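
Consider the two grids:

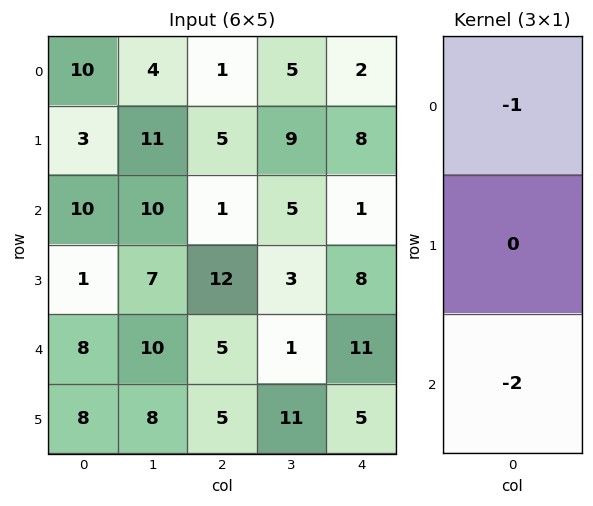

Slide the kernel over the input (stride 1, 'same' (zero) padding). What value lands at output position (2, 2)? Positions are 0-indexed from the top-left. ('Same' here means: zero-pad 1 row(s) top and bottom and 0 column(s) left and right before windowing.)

The receptive field on the zero-padded input at this output position is [5 / 1 / 12]. Elementwise product with the kernel and sum: 5·-1 + 12·-2.

-29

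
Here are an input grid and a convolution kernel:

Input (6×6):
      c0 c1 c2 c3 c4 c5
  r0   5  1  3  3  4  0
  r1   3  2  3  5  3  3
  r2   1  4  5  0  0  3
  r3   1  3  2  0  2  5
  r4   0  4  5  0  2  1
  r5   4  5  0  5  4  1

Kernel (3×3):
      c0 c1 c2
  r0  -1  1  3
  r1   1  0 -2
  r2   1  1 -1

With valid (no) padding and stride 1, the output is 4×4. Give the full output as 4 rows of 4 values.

2 12 14 -3
1 25 16 -2
14 13 -4 0
7 3 6 23

Output[0,0]: The receptive field on the input at this output position is [5 1 3 / 3 2 3 / 1 4 5]. Elementwise product with the kernel and sum: 5·-1 + 1·1 + 3·3 + 3·1 + 3·-2 + 1·1 + 4·1 + 5·-1.
Output[0,1]: The receptive field on the input at this output position is [1 3 3 / 2 3 5 / 4 5 0]. Elementwise product with the kernel and sum: 1·-1 + 3·1 + 3·3 + 2·1 + 5·-2 + 4·1 + 5·1 + 0·-1.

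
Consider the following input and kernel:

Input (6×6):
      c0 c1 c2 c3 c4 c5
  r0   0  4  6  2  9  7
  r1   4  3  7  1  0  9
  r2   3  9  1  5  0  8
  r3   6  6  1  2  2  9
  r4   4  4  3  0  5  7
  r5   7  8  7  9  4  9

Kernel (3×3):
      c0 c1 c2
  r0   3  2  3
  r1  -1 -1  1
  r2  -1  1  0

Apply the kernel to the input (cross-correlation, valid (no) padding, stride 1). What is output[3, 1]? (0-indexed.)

The receptive field on the input at this output position is [6 1 2 / 4 3 0 / 8 7 9]. Elementwise product with the kernel and sum: 6·3 + 1·2 + 2·3 + 4·-1 + 3·-1 + 0·1 + 8·-1 + 7·1.

18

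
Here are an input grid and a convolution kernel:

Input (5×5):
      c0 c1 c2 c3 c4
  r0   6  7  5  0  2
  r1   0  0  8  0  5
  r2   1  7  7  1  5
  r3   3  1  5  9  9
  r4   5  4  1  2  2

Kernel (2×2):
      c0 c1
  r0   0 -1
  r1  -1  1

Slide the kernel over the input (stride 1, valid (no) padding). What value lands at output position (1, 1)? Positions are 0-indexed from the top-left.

-8

The receptive field on the input at this output position is [0 8 / 7 7]. Elementwise product with the kernel and sum: 8·-1 + 7·-1 + 7·1.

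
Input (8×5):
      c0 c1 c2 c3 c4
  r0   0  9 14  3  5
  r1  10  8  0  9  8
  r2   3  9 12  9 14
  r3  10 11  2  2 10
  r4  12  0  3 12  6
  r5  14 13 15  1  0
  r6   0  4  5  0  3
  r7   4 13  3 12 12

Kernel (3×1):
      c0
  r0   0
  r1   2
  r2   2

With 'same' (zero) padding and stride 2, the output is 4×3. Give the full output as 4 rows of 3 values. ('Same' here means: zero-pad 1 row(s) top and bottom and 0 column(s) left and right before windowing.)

Output[0,0]: The receptive field on the zero-padded input at this output position is [0 / 0 / 10]. Elementwise product with the kernel and sum: 0·2 + 10·2.

20 28 26
26 28 48
52 36 12
8 16 30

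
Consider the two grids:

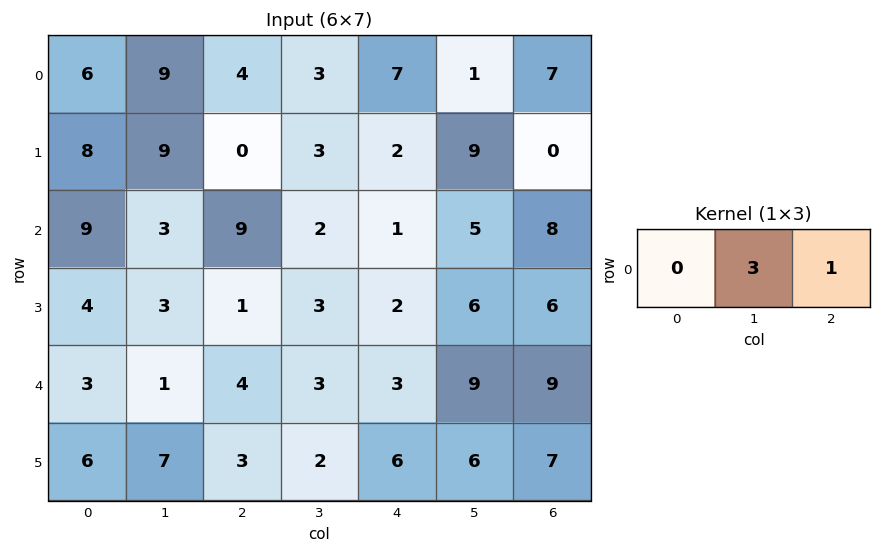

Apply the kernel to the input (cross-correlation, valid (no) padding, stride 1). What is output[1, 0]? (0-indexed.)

The receptive field on the input at this output position is [8 9 0]. Elementwise product with the kernel and sum: 9·3 + 0·1.

27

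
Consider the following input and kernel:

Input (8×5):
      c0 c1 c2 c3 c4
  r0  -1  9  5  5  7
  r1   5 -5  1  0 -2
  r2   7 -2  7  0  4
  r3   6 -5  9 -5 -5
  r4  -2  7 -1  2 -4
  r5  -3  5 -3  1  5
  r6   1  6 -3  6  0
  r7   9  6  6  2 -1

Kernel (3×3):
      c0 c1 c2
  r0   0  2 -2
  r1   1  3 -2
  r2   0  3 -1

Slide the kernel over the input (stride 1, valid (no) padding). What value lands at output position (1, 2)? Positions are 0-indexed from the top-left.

-7

The receptive field on the input at this output position is [1 0 -2 / 7 0 4 / 9 -5 -5]. Elementwise product with the kernel and sum: 0·2 + -2·-2 + 7·1 + 0·3 + 4·-2 + -5·3 + -5·-1.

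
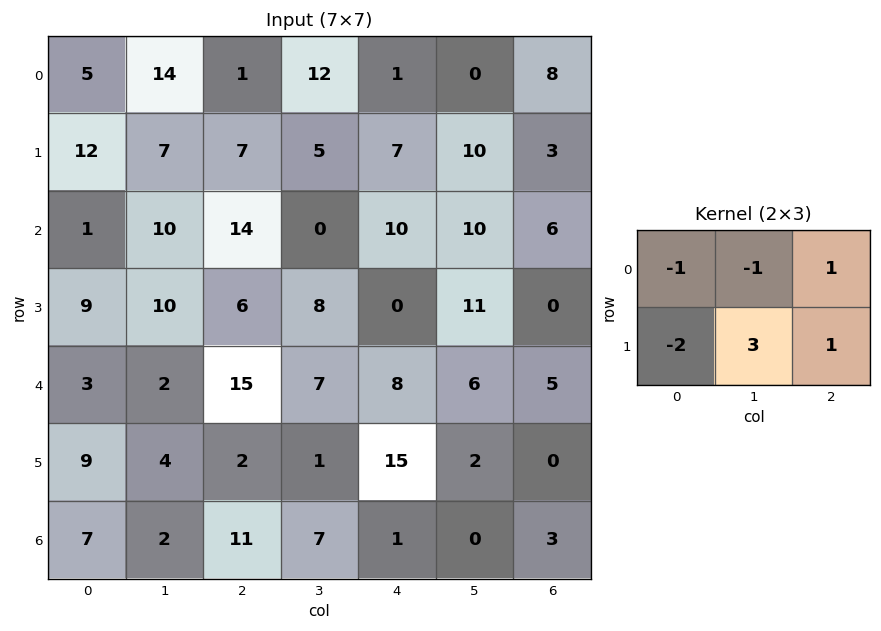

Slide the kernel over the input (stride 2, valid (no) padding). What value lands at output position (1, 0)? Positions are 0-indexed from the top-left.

The receptive field on the input at this output position is [1 10 14 / 9 10 6]. Elementwise product with the kernel and sum: 1·-1 + 10·-1 + 14·1 + 9·-2 + 10·3 + 6·1.

21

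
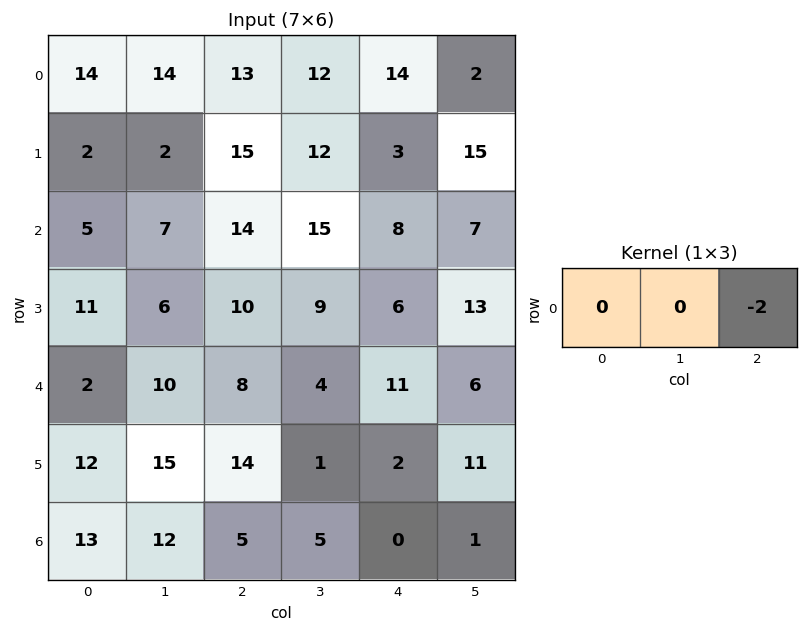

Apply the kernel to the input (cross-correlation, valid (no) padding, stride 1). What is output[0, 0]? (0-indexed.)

-26

The receptive field on the input at this output position is [14 14 13]. Elementwise product with the kernel and sum: 13·-2.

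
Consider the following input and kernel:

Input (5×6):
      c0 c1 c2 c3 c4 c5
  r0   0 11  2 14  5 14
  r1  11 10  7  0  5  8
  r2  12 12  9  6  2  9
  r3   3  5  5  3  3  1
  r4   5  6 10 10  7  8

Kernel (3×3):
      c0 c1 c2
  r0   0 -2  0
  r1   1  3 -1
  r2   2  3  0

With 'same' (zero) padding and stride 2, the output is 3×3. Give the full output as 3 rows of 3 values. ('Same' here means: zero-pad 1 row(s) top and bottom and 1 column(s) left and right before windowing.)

Output[0,0]: The receptive field on the zero-padded input at this output position is [0 0 0 / 0 0 11 / 0 11 10]. Elementwise product with the kernel and sum: 0·-2 + 0·1 + 0·3 + 11·-1 + 0·2 + 11·3.
Output[0,1]: The receptive field on the zero-padded input at this output position is [0 0 0 / 11 2 14 / 10 7 0]. Elementwise product with the kernel and sum: 0·-2 + 11·1 + 2·3 + 14·-1 + 10·2 + 7·3.

22 44 30
11 44 8
3 16 17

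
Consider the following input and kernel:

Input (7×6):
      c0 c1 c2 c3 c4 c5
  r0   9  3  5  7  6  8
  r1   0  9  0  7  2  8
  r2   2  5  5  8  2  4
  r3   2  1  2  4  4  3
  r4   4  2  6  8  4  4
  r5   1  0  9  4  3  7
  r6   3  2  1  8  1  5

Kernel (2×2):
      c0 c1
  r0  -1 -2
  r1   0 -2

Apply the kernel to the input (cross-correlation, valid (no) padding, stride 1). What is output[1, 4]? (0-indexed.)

-26

The receptive field on the input at this output position is [2 8 / 2 4]. Elementwise product with the kernel and sum: 2·-1 + 8·-2 + 4·-2.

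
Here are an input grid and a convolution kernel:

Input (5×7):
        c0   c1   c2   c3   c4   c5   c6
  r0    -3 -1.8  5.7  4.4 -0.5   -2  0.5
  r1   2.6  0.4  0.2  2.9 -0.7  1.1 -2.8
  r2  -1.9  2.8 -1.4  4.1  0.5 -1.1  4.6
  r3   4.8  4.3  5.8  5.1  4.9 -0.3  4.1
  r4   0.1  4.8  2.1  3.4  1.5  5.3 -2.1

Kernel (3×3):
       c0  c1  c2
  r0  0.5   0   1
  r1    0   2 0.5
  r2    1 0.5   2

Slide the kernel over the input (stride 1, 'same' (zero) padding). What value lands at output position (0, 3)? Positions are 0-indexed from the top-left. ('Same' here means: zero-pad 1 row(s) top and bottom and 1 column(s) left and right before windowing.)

8.8

The receptive field on the zero-padded input at this output position is [0 0 0 / 5.7 4.4 -0.5 / 0.2 2.9 -0.7]. Elementwise product with the kernel and sum: 0·0.5 + 0·1 + 4.4·2 + -0.5·0.5 + 0.2·1 + 2.9·0.5 + -0.7·2.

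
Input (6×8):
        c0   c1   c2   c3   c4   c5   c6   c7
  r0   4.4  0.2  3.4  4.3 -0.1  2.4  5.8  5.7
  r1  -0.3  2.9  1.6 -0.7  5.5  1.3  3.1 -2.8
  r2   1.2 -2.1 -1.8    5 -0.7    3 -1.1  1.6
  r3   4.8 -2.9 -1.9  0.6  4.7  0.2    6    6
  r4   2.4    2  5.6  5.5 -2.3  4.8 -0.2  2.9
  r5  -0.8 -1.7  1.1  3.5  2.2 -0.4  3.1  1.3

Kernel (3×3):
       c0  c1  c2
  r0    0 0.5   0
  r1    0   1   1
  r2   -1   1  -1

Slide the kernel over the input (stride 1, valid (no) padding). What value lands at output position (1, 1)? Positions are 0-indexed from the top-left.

4.4

The receptive field on the input at this output position is [2.9 1.6 -0.7 / -2.1 -1.8 5 / -2.9 -1.9 0.6]. Elementwise product with the kernel and sum: 1.6·0.5 + -1.8·1 + 5·1 + -2.9·-1 + -1.9·1 + 0.6·-1.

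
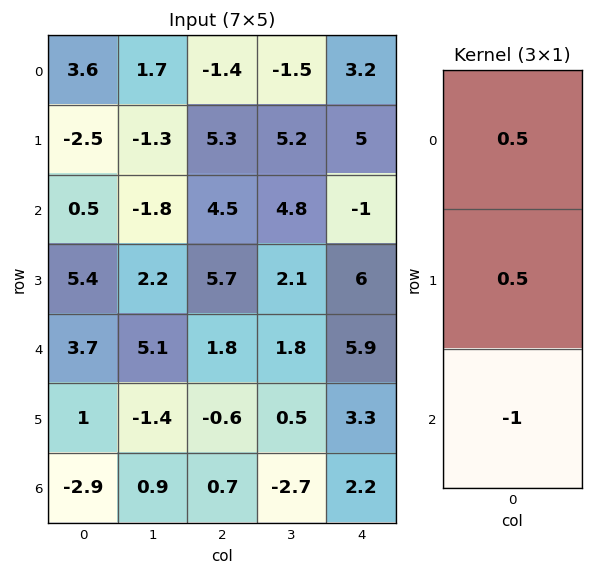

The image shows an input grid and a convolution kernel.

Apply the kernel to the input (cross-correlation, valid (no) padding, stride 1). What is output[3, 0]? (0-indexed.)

The receptive field on the input at this output position is [5.4 / 3.7 / 1]. Elementwise product with the kernel and sum: 5.4·0.5 + 3.7·0.5 + 1·-1.

3.55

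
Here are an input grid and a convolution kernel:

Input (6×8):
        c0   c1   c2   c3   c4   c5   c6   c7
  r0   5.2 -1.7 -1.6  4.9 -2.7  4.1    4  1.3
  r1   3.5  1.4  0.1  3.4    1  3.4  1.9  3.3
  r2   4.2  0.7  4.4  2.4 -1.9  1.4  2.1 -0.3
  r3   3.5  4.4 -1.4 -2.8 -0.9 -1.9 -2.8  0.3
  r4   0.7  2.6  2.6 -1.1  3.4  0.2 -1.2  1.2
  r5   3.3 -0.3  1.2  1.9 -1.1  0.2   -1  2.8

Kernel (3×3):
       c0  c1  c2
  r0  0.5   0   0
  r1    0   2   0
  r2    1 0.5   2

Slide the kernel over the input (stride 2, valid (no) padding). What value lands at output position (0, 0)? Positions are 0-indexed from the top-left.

18.75

The receptive field on the input at this output position is [5.2 -1.7 -1.6 / 3.5 1.4 0.1 / 4.2 0.7 4.4]. Elementwise product with the kernel and sum: 5.2·0.5 + 1.4·2 + 4.2·1 + 0.7·0.5 + 4.4·2.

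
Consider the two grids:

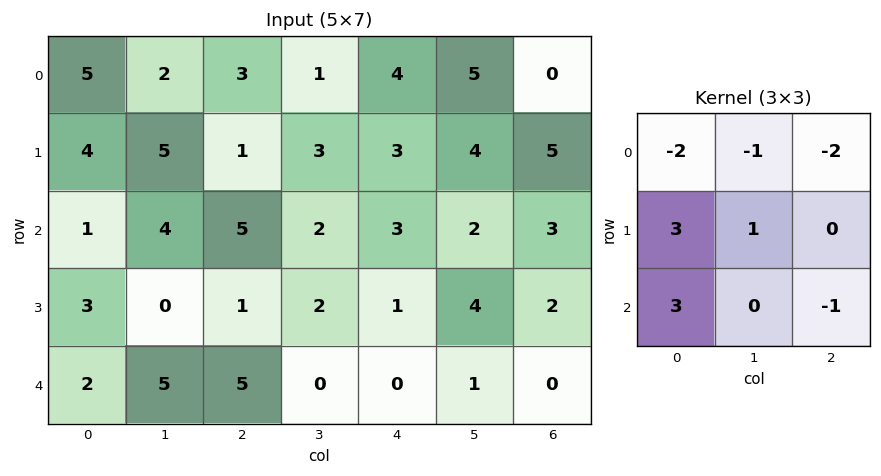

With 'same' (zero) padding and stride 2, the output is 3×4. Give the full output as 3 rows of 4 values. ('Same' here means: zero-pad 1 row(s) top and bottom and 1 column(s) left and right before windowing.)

0 21 12 27
-13 -2 -6 8
-1 15 -13 -7

Output[0,0]: The receptive field on the zero-padded input at this output position is [0 0 0 / 0 5 2 / 0 4 5]. Elementwise product with the kernel and sum: 0·-2 + 0·-1 + 0·-2 + 0·3 + 5·1 + 0·3 + 5·-1.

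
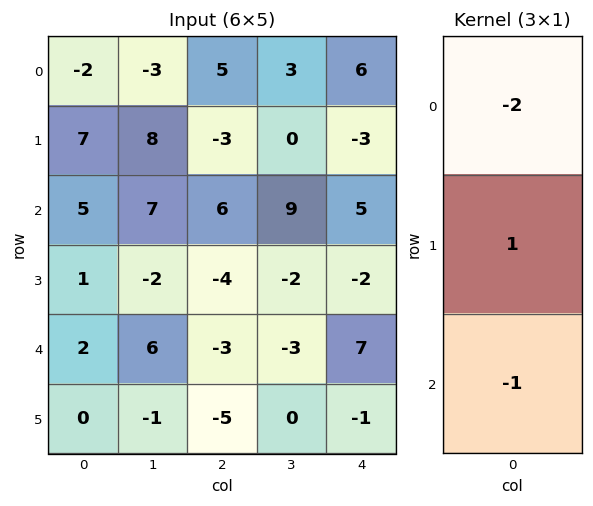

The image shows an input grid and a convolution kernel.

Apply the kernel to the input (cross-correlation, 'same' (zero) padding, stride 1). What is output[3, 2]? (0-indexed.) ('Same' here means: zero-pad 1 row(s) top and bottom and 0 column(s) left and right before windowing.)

-13

The receptive field on the zero-padded input at this output position is [6 / -4 / -3]. Elementwise product with the kernel and sum: 6·-2 + -4·1 + -3·-1.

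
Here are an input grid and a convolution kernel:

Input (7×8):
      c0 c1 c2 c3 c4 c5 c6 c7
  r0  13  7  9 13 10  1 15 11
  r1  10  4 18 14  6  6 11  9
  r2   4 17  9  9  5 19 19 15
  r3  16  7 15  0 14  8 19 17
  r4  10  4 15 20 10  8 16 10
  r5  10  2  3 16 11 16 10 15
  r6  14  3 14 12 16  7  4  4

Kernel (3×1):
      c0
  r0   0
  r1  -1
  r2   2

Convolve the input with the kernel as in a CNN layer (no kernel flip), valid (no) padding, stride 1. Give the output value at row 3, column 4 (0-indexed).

12

The receptive field on the input at this output position is [14 / 10 / 11]. Elementwise product with the kernel and sum: 10·-1 + 11·2.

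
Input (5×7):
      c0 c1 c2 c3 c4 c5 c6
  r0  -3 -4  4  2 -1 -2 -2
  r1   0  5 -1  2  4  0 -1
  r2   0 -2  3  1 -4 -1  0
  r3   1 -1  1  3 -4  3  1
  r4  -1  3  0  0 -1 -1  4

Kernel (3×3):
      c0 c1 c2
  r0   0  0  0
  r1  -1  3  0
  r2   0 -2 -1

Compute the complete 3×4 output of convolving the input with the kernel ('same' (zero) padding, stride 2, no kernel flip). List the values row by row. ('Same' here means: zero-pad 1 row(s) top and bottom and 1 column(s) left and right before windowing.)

Output[0,0]: The receptive field on the zero-padded input at this output position is [0 0 0 / 0 -3 -4 / 0 0 5]. Elementwise product with the kernel and sum: 0·-1 + -3·3 + 0·-2 + 5·-1.
Output[0,1]: The receptive field on the zero-padded input at this output position is [0 0 0 / -4 4 2 / 5 -1 2]. Elementwise product with the kernel and sum: -4·-1 + 4·3 + -1·-2 + 2·-1.

-14 16 -13 -2
-1 6 -8 -1
-3 -3 -3 13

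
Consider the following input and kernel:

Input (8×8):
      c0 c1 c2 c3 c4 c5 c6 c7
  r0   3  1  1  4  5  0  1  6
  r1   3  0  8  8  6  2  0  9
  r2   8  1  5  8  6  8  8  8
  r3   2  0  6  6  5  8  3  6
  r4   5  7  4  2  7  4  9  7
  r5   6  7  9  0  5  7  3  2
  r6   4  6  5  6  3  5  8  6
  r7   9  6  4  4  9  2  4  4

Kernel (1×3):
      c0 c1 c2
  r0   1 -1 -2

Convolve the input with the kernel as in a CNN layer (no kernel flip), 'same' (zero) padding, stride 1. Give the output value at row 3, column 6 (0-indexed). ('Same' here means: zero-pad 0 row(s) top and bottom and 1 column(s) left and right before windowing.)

The receptive field on the zero-padded input at this output position is [8 3 6]. Elementwise product with the kernel and sum: 8·1 + 3·-1 + 6·-2.

-7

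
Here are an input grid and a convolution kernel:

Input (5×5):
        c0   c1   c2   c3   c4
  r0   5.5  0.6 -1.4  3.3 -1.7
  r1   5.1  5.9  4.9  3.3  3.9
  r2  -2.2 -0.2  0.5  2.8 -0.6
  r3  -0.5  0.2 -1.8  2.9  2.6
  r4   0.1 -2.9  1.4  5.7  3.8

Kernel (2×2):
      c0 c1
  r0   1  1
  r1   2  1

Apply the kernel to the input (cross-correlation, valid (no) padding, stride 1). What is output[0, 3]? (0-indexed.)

The receptive field on the input at this output position is [3.3 -1.7 / 3.3 3.9]. Elementwise product with the kernel and sum: 3.3·1 + -1.7·1 + 3.3·2 + 3.9·1.

12.1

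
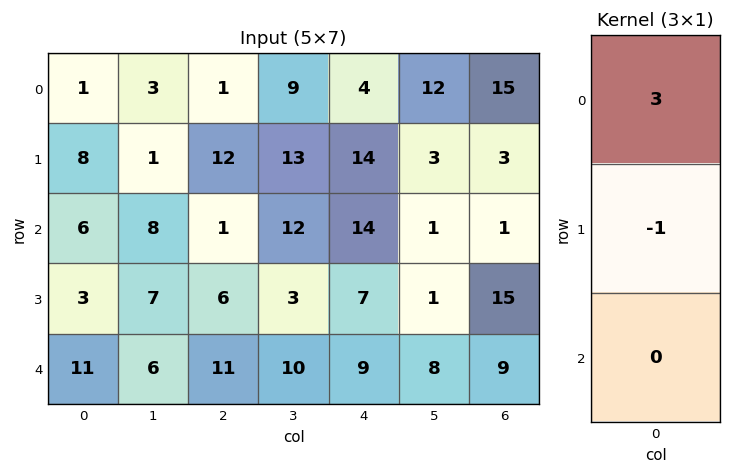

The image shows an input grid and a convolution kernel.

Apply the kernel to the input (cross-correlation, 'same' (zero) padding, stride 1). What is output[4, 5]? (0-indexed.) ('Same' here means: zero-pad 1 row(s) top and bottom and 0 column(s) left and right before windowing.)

-5

The receptive field on the zero-padded input at this output position is [1 / 8 / 0]. Elementwise product with the kernel and sum: 1·3 + 8·-1.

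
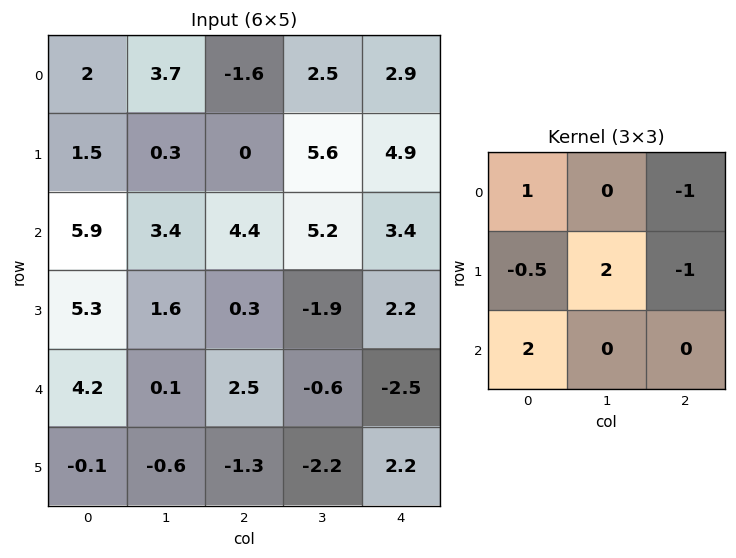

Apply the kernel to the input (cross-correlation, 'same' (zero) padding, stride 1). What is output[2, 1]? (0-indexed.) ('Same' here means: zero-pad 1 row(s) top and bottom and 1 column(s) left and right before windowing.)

11.55

The receptive field on the zero-padded input at this output position is [1.5 0.3 0 / 5.9 3.4 4.4 / 5.3 1.6 0.3]. Elementwise product with the kernel and sum: 1.5·1 + 0·-1 + 5.9·-0.5 + 3.4·2 + 4.4·-1 + 5.3·2.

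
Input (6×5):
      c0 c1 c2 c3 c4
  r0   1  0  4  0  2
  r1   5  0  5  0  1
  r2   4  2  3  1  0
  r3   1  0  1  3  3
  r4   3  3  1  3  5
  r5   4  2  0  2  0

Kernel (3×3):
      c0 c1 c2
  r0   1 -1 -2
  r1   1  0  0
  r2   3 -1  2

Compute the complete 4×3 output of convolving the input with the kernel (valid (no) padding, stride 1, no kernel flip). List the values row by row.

Output[0,0]: The receptive field on the input at this output position is [1 0 4 / 5 0 5 / 4 2 3]. Elementwise product with the kernel and sum: 1·1 + 0·-1 + 4·-2 + 5·1 + 4·3 + 2·-1 + 3·2.
Output[0,1]: The receptive field on the input at this output position is [0 4 0 / 0 5 0 / 2 3 1]. Elementwise product with the kernel and sum: 0·1 + 4·-1 + 0·-2 + 0·1 + 2·3 + 3·-1 + 1·2.

14 1 13
4 2 12
5 11 13
12 6 -9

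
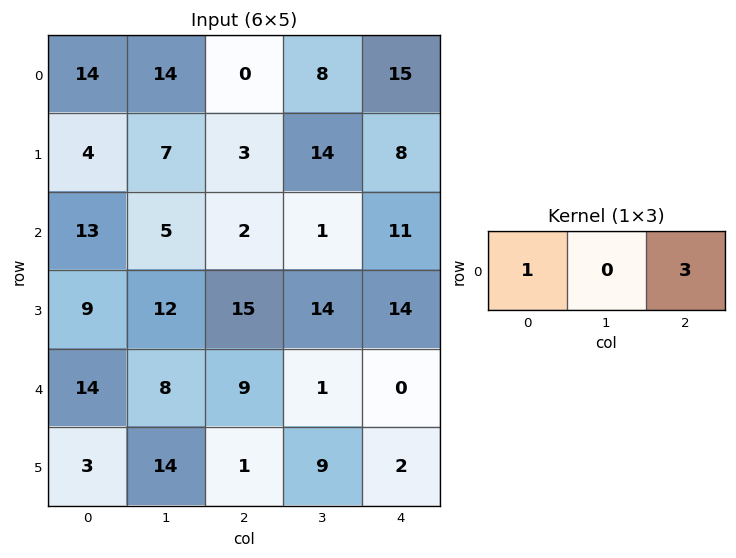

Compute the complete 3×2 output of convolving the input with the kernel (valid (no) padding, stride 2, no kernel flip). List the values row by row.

Output[0,0]: The receptive field on the input at this output position is [14 14 0]. Elementwise product with the kernel and sum: 14·1 + 0·3.
Output[0,1]: The receptive field on the input at this output position is [0 8 15]. Elementwise product with the kernel and sum: 0·1 + 15·3.

14 45
19 35
41 9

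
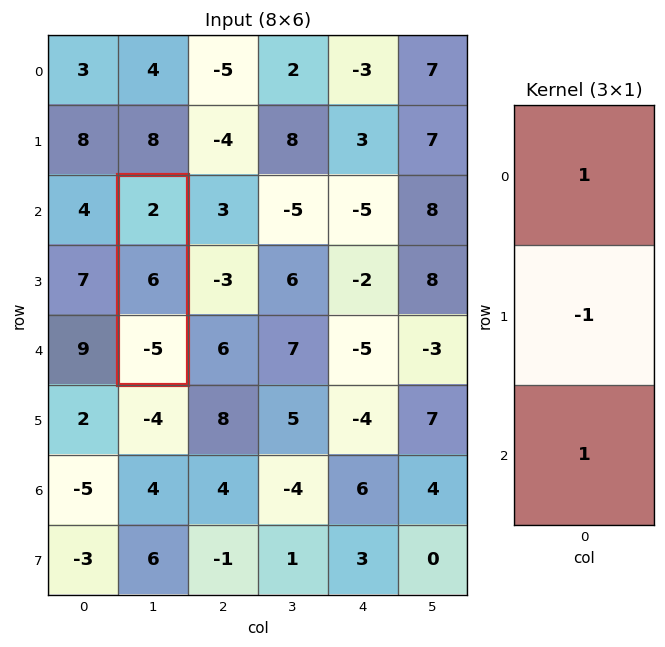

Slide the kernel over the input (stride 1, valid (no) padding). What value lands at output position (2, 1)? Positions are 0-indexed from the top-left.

-9

The receptive field on the input at this output position is [2 / 6 / -5]. Elementwise product with the kernel and sum: 2·1 + 6·-1 + -5·1.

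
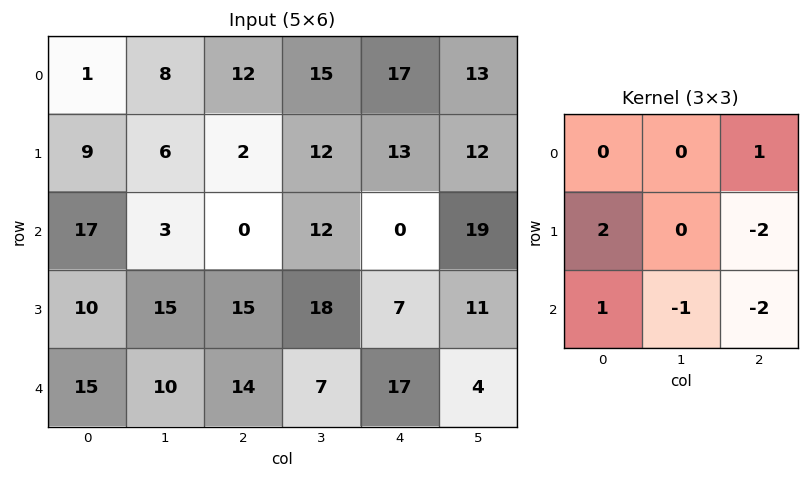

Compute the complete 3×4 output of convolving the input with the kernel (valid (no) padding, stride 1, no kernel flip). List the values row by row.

Output[0,0]: The receptive field on the input at this output position is [1 8 12 / 9 6 2 / 17 3 0]. Elementwise product with the kernel and sum: 12·1 + 9·2 + 2·-2 + 17·1 + 3·-1 + 0·-2.

40 -18 -17 -13
1 -42 -4 -13
-33 -12 -11 15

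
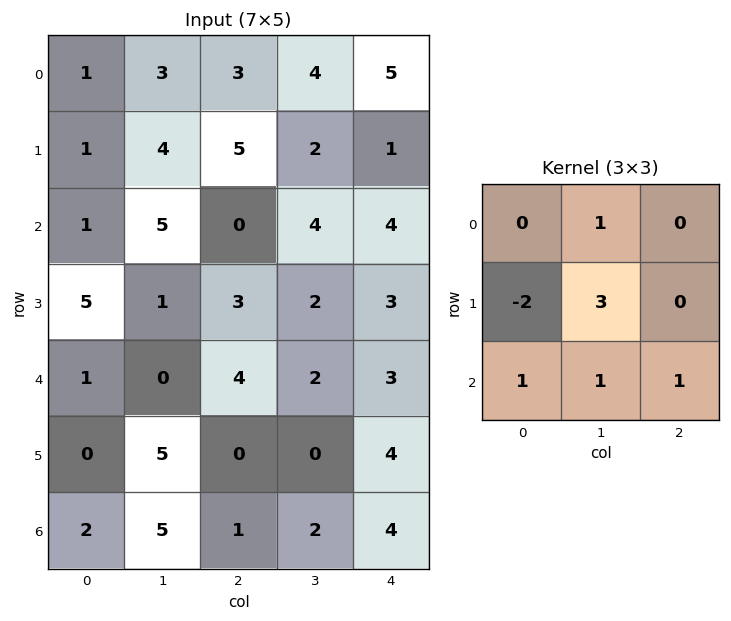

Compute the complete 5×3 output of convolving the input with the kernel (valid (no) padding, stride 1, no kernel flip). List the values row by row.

19 19 8
26 1 22
3 13 13
4 20 4
23 2 9

Output[0,0]: The receptive field on the input at this output position is [1 3 3 / 1 4 5 / 1 5 0]. Elementwise product with the kernel and sum: 3·1 + 1·-2 + 4·3 + 1·1 + 5·1 + 0·1.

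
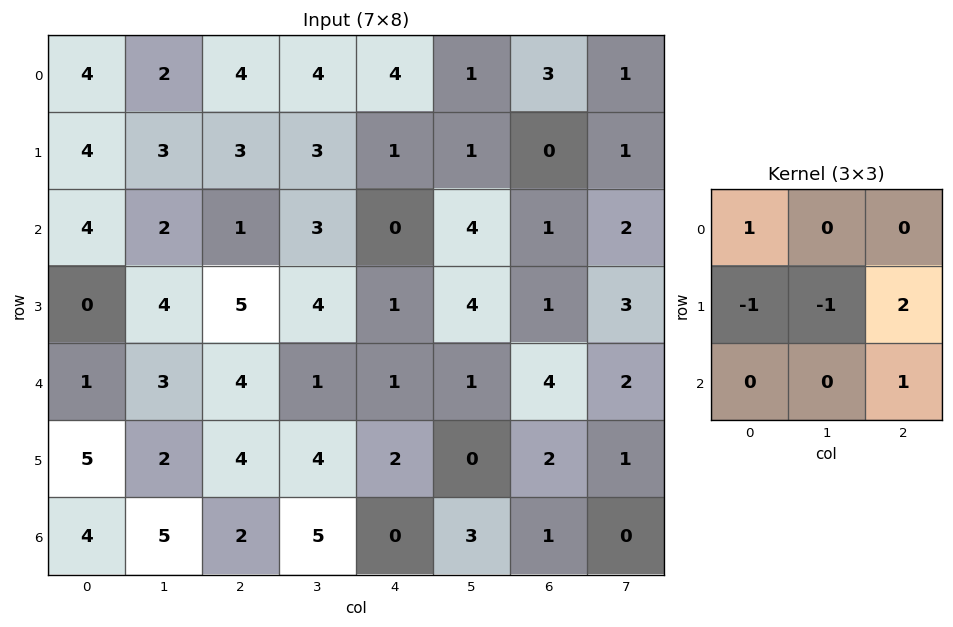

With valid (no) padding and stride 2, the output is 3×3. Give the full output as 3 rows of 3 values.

4 0 3
14 -5 1
4 0 4

Output[0,0]: The receptive field on the input at this output position is [4 2 4 / 4 3 3 / 4 2 1]. Elementwise product with the kernel and sum: 4·1 + 4·-1 + 3·-1 + 3·2 + 1·1.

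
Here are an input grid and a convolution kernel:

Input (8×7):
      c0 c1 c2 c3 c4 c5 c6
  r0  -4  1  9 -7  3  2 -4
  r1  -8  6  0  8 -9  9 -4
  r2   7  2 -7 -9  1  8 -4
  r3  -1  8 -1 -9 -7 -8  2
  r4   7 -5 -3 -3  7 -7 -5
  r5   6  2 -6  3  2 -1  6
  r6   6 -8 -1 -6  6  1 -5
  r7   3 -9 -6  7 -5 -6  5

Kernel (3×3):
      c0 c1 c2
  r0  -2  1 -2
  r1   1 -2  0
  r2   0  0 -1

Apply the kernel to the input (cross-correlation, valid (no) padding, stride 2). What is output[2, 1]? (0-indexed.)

The receptive field on the input at this output position is [-3 -3 7 / -6 3 2 / -1 -6 6]. Elementwise product with the kernel and sum: -3·-2 + -3·1 + 7·-2 + -6·1 + 3·-2 + 6·-1.

-29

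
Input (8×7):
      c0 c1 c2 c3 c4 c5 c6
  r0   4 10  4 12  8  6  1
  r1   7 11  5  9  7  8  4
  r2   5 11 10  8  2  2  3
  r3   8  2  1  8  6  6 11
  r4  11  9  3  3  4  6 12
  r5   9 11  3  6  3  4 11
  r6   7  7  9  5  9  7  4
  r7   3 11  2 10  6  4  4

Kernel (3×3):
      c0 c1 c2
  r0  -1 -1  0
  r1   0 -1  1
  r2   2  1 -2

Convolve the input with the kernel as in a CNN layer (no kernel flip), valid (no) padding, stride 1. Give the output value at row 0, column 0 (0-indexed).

The receptive field on the input at this output position is [4 10 4 / 7 11 5 / 5 11 10]. Elementwise product with the kernel and sum: 4·-1 + 10·-1 + 11·-1 + 5·1 + 5·2 + 11·1 + 10·-2.

-19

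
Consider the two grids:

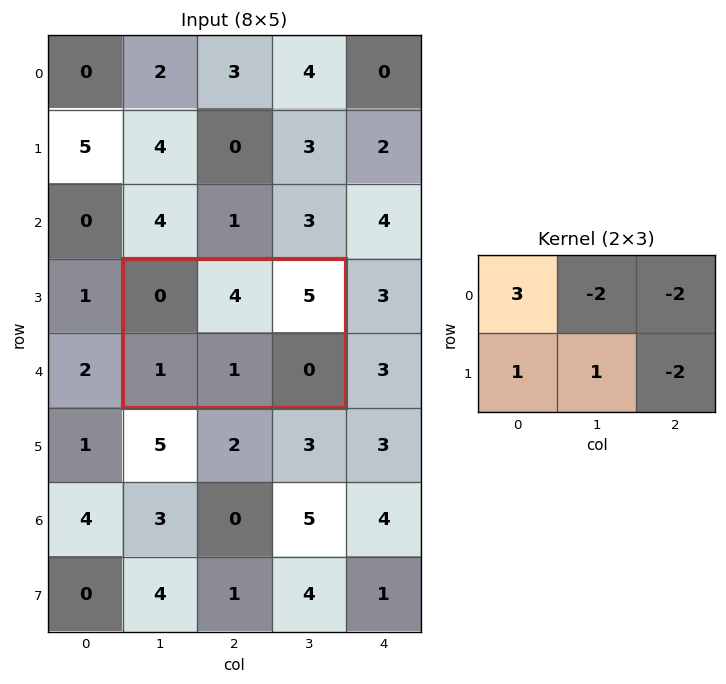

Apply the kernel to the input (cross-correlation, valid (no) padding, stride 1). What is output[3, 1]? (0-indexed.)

The receptive field on the input at this output position is [0 4 5 / 1 1 0]. Elementwise product with the kernel and sum: 0·3 + 4·-2 + 5·-2 + 1·1 + 1·1 + 0·-2.

-16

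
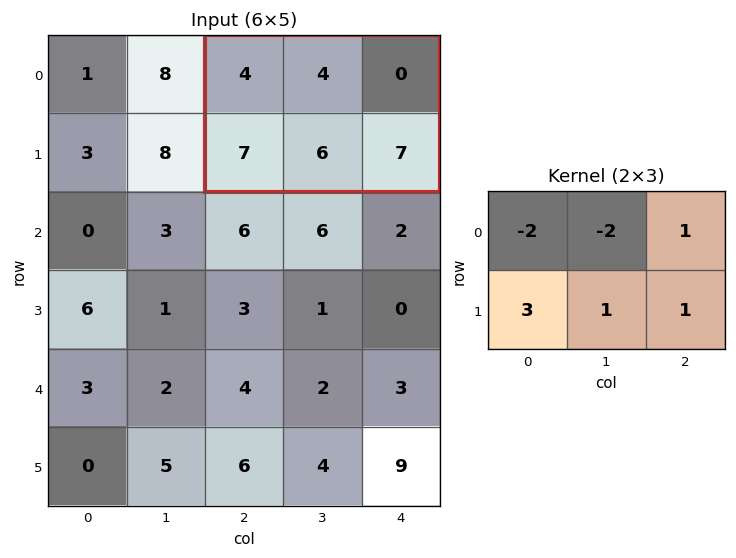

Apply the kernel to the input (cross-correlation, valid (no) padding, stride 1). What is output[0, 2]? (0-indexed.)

The receptive field on the input at this output position is [4 4 0 / 7 6 7]. Elementwise product with the kernel and sum: 4·-2 + 4·-2 + 0·1 + 7·3 + 6·1 + 7·1.

18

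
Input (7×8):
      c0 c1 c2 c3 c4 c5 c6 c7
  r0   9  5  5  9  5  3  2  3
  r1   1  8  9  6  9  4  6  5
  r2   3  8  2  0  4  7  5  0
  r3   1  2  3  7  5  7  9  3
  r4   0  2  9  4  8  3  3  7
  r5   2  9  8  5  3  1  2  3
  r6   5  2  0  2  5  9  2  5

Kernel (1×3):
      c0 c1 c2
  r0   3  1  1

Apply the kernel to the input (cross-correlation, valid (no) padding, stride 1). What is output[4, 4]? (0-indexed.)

30

The receptive field on the input at this output position is [8 3 3]. Elementwise product with the kernel and sum: 8·3 + 3·1 + 3·1.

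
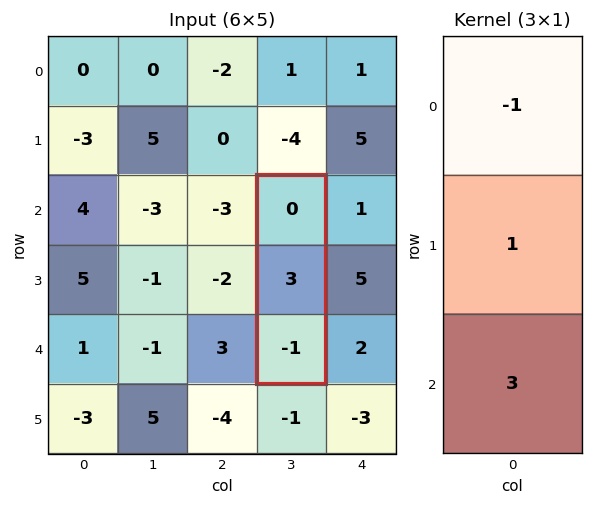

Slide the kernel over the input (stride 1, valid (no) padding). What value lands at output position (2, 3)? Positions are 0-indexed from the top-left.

The receptive field on the input at this output position is [0 / 3 / -1]. Elementwise product with the kernel and sum: 0·-1 + 3·1 + -1·3.

0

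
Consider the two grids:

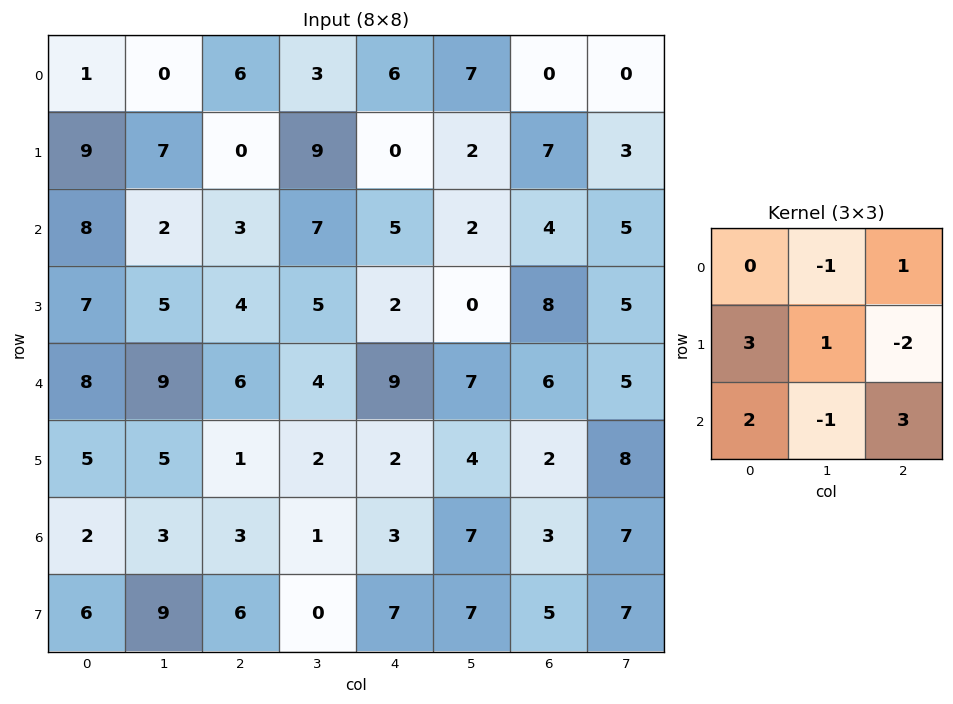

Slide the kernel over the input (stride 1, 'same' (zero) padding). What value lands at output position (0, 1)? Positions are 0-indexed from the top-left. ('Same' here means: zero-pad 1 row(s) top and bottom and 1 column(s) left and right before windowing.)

The receptive field on the zero-padded input at this output position is [0 0 0 / 1 0 6 / 9 7 0]. Elementwise product with the kernel and sum: 0·-1 + 0·1 + 1·3 + 0·1 + 6·-2 + 9·2 + 7·-1 + 0·3.

2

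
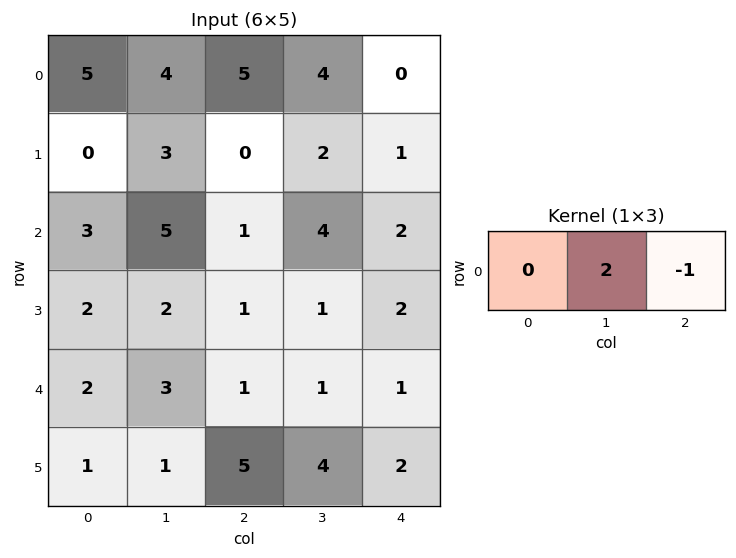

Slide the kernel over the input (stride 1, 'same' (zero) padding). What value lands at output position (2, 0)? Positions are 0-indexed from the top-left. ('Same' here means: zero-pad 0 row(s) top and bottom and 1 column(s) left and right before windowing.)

The receptive field on the zero-padded input at this output position is [0 3 5]. Elementwise product with the kernel and sum: 3·2 + 5·-1.

1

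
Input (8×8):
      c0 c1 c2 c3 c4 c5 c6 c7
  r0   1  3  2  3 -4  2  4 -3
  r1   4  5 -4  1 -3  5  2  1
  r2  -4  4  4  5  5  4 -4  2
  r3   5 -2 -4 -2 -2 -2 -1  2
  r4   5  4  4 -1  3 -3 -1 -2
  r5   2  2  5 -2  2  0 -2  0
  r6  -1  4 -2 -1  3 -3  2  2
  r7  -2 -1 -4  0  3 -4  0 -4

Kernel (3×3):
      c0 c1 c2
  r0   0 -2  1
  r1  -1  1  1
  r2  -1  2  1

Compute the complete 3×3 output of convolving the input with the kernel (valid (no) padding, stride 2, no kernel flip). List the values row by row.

9 3 9
-8 -8 -23
8 3 -6

Output[0,0]: The receptive field on the input at this output position is [1 3 2 / 4 5 -4 / -4 4 4]. Elementwise product with the kernel and sum: 3·-2 + 2·1 + 4·-1 + 5·1 + -4·1 + -4·-1 + 4·2 + 4·1.
Output[0,1]: The receptive field on the input at this output position is [2 3 -4 / -4 1 -3 / 4 5 5]. Elementwise product with the kernel and sum: 3·-2 + -4·1 + -4·-1 + 1·1 + -3·1 + 4·-1 + 5·2 + 5·1.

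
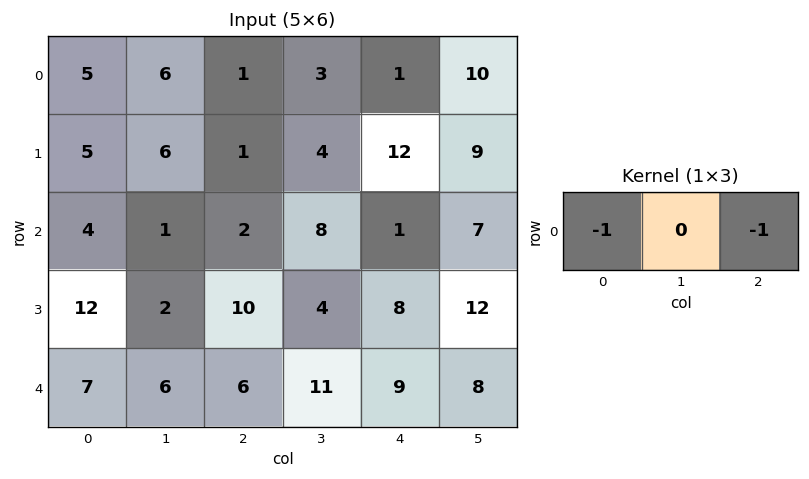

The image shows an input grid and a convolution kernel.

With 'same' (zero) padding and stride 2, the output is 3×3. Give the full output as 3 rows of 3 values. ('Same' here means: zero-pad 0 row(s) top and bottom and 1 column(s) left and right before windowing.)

Output[0,0]: The receptive field on the zero-padded input at this output position is [0 5 6]. Elementwise product with the kernel and sum: 0·-1 + 6·-1.
Output[0,1]: The receptive field on the zero-padded input at this output position is [6 1 3]. Elementwise product with the kernel and sum: 6·-1 + 3·-1.

-6 -9 -13
-1 -9 -15
-6 -17 -19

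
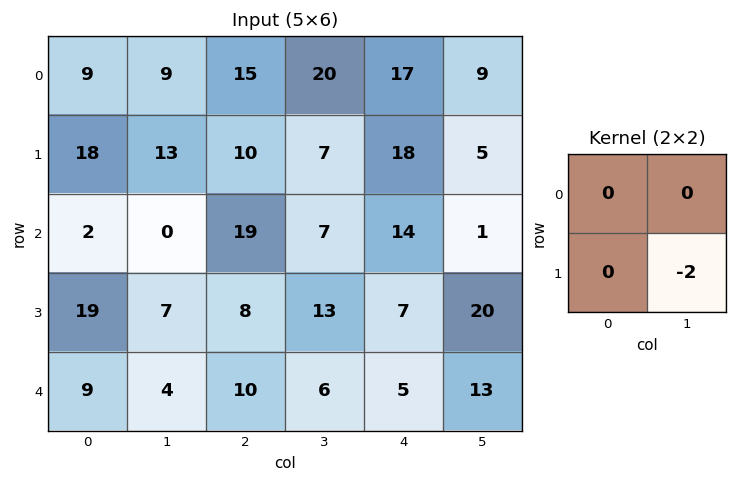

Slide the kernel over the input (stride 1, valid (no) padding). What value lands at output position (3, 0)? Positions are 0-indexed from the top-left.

-8

The receptive field on the input at this output position is [19 7 / 9 4]. Elementwise product with the kernel and sum: 4·-2.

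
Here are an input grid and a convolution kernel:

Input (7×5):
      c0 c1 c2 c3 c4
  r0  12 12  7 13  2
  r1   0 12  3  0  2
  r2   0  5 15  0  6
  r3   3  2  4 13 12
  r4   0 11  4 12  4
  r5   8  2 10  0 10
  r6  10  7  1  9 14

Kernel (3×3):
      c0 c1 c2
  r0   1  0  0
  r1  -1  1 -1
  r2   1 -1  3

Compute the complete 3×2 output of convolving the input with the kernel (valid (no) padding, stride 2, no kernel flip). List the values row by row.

Output[0,0]: The receptive field on the input at this output position is [12 12 7 / 0 12 3 / 0 5 15]. Elementwise product with the kernel and sum: 12·1 + 0·-1 + 12·1 + 3·-1 + 0·1 + 5·-1 + 15·3.
Output[0,1]: The receptive field on the input at this output position is [7 13 2 / 3 0 2 / 15 0 6]. Elementwise product with the kernel and sum: 7·1 + 3·-1 + 0·1 + 2·-1 + 15·1 + 0·-1 + 6·3.

61 35
-4 16
-10 18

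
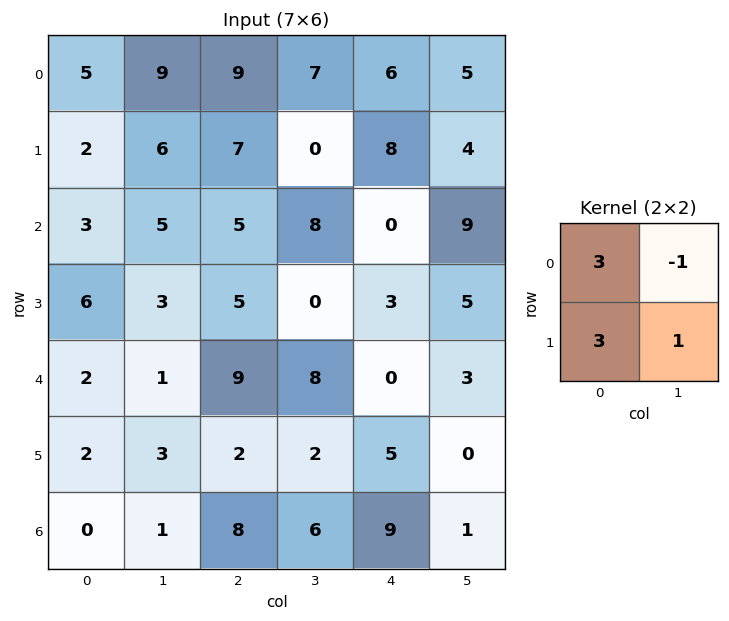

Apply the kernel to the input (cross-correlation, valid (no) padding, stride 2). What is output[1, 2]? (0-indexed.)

5

The receptive field on the input at this output position is [0 9 / 3 5]. Elementwise product with the kernel and sum: 0·3 + 9·-1 + 3·3 + 5·1.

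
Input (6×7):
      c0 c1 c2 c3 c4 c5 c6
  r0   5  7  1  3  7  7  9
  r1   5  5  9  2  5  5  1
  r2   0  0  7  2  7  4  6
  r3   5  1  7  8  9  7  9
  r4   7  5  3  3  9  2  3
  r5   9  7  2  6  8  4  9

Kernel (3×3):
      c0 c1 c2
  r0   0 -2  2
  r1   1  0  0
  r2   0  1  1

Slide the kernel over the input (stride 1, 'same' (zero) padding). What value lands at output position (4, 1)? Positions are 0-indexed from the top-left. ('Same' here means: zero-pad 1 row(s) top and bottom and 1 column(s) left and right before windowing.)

28

The receptive field on the zero-padded input at this output position is [5 1 7 / 7 5 3 / 9 7 2]. Elementwise product with the kernel and sum: 1·-2 + 7·2 + 7·1 + 7·1 + 2·1.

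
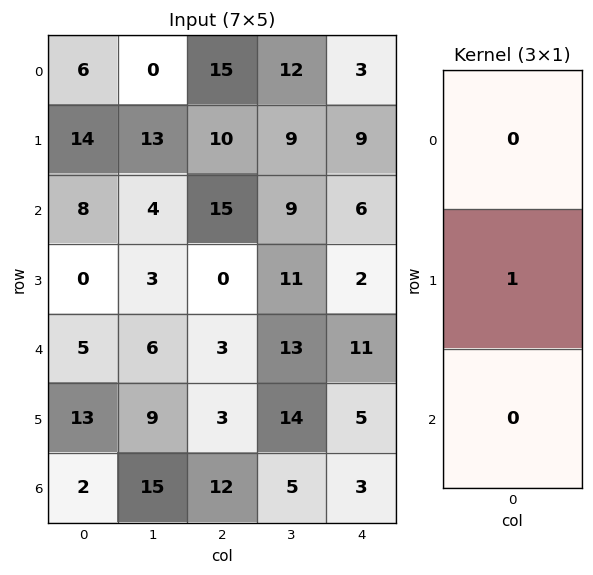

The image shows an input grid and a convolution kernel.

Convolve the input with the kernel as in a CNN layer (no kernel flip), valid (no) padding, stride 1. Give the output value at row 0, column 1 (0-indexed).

The receptive field on the input at this output position is [0 / 13 / 4]. Elementwise product with the kernel and sum: 13·1.

13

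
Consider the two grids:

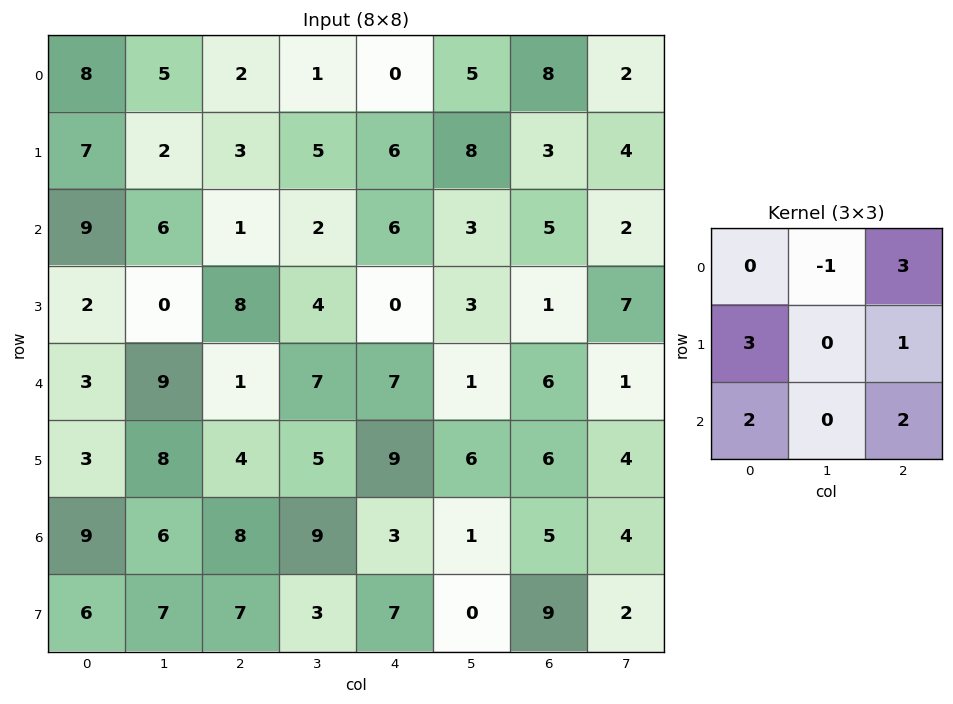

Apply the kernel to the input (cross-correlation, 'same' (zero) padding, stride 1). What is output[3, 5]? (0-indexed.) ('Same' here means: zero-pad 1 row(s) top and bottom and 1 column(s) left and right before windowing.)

39

The receptive field on the zero-padded input at this output position is [6 3 5 / 0 3 1 / 7 1 6]. Elementwise product with the kernel and sum: 3·-1 + 5·3 + 0·3 + 1·1 + 7·2 + 6·2.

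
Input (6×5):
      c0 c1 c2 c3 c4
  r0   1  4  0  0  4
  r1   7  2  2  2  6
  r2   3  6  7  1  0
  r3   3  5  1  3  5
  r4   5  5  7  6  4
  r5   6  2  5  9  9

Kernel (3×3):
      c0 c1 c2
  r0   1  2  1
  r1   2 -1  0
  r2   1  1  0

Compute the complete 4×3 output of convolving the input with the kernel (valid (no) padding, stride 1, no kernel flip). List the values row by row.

30 19 14
21 19 29
33 42 21
27 20 34

Output[0,0]: The receptive field on the input at this output position is [1 4 0 / 7 2 2 / 3 6 7]. Elementwise product with the kernel and sum: 1·1 + 4·2 + 0·1 + 7·2 + 2·-1 + 3·1 + 6·1.
Output[0,1]: The receptive field on the input at this output position is [4 0 0 / 2 2 2 / 6 7 1]. Elementwise product with the kernel and sum: 4·1 + 0·2 + 0·1 + 2·2 + 2·-1 + 6·1 + 7·1.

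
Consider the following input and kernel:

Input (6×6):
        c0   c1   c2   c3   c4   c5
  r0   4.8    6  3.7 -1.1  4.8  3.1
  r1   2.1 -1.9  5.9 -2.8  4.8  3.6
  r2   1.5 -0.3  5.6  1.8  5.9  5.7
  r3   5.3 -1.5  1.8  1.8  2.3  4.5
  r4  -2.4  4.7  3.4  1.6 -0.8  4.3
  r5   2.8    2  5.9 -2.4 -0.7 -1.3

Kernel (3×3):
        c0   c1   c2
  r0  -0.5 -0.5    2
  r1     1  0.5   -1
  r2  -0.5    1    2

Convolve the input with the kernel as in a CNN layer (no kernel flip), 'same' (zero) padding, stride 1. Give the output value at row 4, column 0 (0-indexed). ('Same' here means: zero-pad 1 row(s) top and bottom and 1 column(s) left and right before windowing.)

-4.75

The receptive field on the zero-padded input at this output position is [0 5.3 -1.5 / 0 -2.4 4.7 / 0 2.8 2]. Elementwise product with the kernel and sum: 0·-0.5 + 5.3·-0.5 + -1.5·2 + 0·1 + -2.4·0.5 + 4.7·-1 + 0·-0.5 + 2.8·1 + 2·2.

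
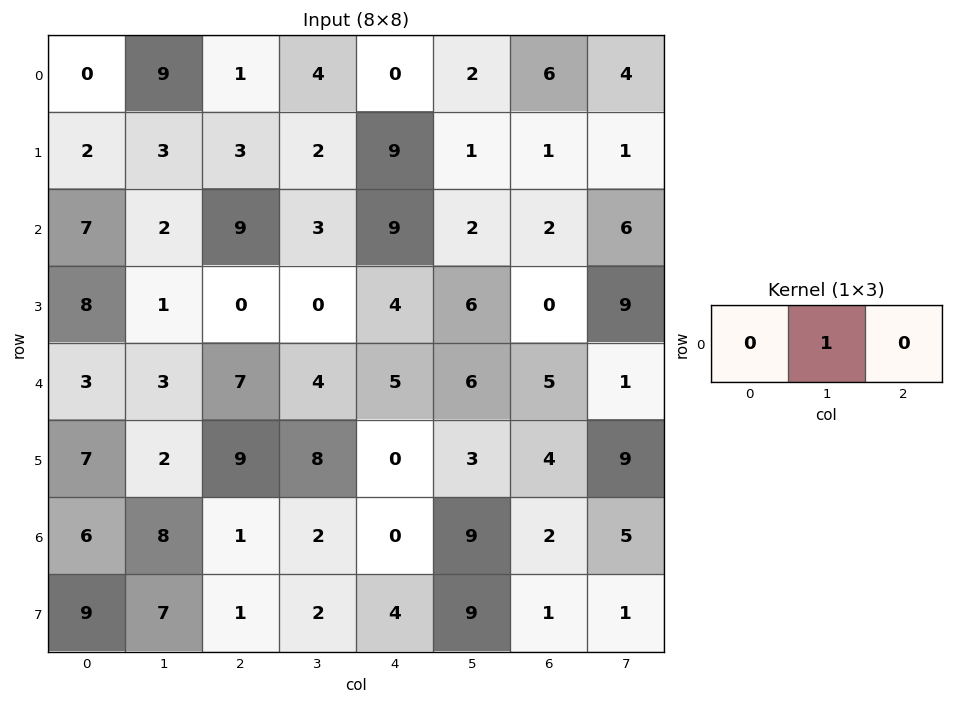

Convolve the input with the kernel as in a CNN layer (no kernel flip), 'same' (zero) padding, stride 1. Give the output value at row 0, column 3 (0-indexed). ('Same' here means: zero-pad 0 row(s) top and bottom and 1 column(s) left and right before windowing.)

The receptive field on the zero-padded input at this output position is [1 4 0]. Elementwise product with the kernel and sum: 4·1.

4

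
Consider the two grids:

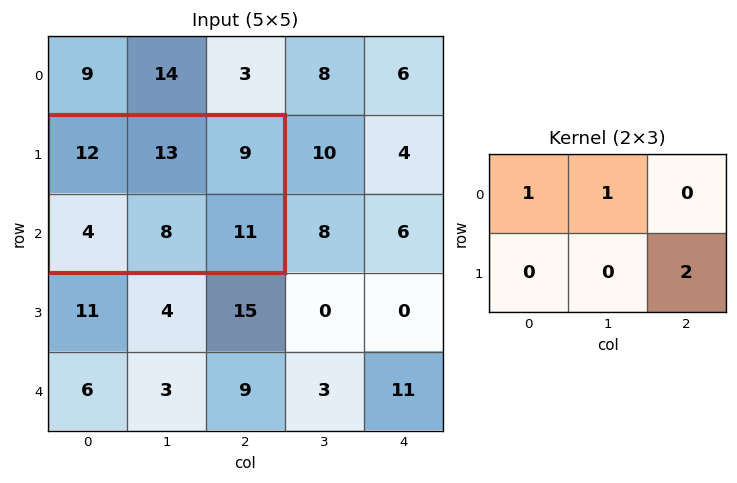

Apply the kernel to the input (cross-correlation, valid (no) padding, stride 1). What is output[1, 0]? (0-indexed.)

The receptive field on the input at this output position is [12 13 9 / 4 8 11]. Elementwise product with the kernel and sum: 12·1 + 13·1 + 11·2.

47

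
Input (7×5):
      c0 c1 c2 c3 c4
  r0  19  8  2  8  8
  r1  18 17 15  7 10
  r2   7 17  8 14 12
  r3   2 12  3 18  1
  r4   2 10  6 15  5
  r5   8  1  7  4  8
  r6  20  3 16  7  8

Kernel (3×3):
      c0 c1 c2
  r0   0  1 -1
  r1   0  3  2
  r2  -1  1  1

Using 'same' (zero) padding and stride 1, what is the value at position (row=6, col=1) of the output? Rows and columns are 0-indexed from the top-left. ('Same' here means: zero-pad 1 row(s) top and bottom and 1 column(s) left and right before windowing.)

The receptive field on the zero-padded input at this output position is [8 1 7 / 20 3 16 / 0 0 0]. Elementwise product with the kernel and sum: 1·1 + 7·-1 + 3·3 + 16·2 + 0·-1 + 0·1 + 0·1.

35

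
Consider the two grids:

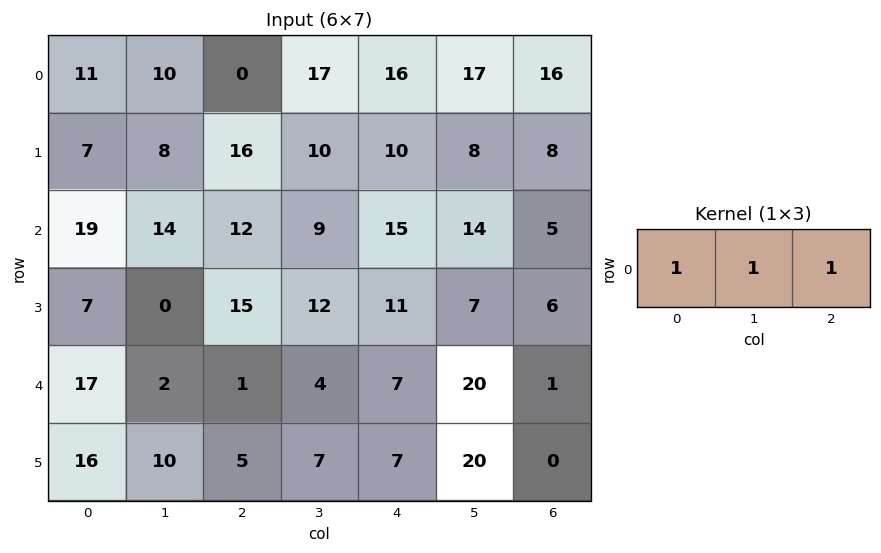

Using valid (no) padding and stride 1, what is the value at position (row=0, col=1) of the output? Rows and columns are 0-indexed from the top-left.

27

The receptive field on the input at this output position is [10 0 17]. Elementwise product with the kernel and sum: 10·1 + 0·1 + 17·1.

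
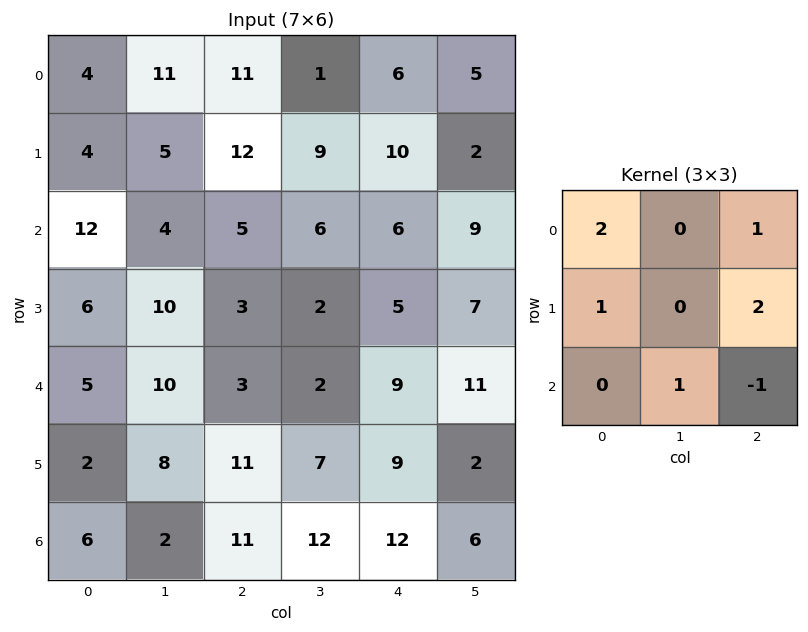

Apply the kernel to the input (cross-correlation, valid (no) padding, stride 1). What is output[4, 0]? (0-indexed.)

The receptive field on the input at this output position is [5 10 3 / 2 8 11 / 6 2 11]. Elementwise product with the kernel and sum: 5·2 + 3·1 + 2·1 + 11·2 + 2·1 + 11·-1.

28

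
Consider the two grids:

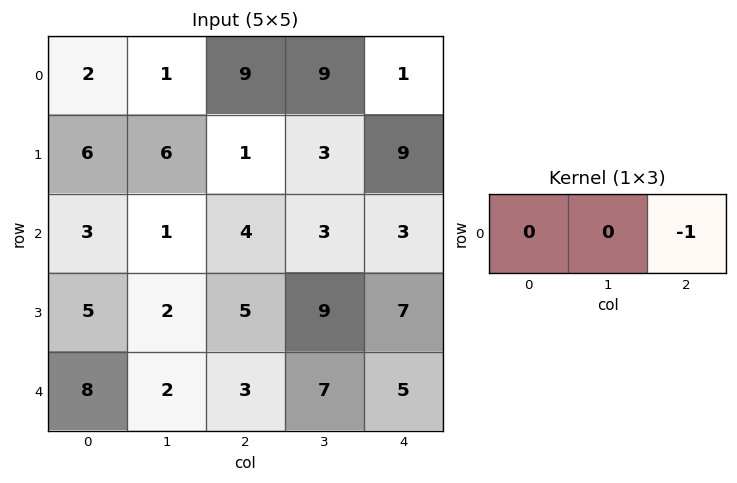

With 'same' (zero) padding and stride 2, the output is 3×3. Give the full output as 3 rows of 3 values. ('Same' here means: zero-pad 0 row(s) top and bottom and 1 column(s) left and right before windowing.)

Output[0,0]: The receptive field on the zero-padded input at this output position is [0 2 1]. Elementwise product with the kernel and sum: 1·-1.

-1 -9 0
-1 -3 0
-2 -7 0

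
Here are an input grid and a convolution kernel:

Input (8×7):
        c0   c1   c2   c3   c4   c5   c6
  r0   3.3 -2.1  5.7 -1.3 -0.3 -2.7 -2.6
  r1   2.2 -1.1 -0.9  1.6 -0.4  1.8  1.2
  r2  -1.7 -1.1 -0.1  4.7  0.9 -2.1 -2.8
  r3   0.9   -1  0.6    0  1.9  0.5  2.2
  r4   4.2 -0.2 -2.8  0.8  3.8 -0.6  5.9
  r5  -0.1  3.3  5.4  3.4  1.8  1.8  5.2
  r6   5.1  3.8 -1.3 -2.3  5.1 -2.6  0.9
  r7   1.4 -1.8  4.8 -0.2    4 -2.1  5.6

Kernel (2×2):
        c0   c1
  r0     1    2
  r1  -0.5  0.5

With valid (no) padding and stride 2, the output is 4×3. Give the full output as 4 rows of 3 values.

Output[0,0]: The receptive field on the input at this output position is [3.3 -2.1 / 2.2 -1.1]. Elementwise product with the kernel and sum: 3.3·1 + -2.1·2 + 2.2·-0.5 + -1.1·0.5.

-2.55 4.35 -4.6
-4.85 9 -4
5.5 -2.2 2.6
11.1 -8.4 -3.15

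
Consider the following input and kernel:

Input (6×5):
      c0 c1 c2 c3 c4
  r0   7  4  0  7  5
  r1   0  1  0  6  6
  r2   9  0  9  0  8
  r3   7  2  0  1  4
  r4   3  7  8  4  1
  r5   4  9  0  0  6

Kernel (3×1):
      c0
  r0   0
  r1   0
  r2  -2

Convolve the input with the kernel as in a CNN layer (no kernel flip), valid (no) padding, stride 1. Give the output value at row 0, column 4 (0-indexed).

The receptive field on the input at this output position is [5 / 6 / 8]. Elementwise product with the kernel and sum: 8·-2.

-16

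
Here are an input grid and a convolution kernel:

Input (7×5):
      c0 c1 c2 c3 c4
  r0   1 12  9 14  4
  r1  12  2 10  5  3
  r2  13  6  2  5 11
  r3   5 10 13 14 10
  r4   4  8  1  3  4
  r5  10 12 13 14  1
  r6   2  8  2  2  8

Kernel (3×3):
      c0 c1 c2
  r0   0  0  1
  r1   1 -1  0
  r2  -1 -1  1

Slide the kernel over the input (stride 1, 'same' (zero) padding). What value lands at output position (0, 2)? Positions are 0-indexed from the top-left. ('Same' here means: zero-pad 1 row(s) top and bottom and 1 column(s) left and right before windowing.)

-4

The receptive field on the zero-padded input at this output position is [0 0 0 / 12 9 14 / 2 10 5]. Elementwise product with the kernel and sum: 0·1 + 12·1 + 9·-1 + 2·-1 + 10·-1 + 5·1.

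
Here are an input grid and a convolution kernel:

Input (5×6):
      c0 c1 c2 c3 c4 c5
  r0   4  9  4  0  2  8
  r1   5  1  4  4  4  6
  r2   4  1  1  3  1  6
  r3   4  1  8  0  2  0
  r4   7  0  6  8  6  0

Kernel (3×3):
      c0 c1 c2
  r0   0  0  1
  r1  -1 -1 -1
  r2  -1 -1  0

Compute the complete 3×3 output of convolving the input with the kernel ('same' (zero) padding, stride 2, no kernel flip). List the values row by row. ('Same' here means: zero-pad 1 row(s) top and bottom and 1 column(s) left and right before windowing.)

-18 -18 -18
-8 -10 -6
-6 -14 -14

Output[0,0]: The receptive field on the zero-padded input at this output position is [0 0 0 / 0 4 9 / 0 5 1]. Elementwise product with the kernel and sum: 0·1 + 0·-1 + 4·-1 + 9·-1 + 0·-1 + 5·-1.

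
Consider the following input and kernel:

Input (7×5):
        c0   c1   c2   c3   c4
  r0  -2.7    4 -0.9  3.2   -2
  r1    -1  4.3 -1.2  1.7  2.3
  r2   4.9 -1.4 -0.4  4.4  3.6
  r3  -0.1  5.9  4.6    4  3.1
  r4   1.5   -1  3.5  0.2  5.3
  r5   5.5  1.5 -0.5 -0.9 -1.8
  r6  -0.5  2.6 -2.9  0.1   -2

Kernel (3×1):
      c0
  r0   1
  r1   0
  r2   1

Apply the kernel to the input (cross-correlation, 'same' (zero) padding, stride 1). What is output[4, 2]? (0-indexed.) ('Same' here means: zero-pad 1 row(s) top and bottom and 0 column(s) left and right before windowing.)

4.1

The receptive field on the zero-padded input at this output position is [4.6 / 3.5 / -0.5]. Elementwise product with the kernel and sum: 4.6·1 + -0.5·1.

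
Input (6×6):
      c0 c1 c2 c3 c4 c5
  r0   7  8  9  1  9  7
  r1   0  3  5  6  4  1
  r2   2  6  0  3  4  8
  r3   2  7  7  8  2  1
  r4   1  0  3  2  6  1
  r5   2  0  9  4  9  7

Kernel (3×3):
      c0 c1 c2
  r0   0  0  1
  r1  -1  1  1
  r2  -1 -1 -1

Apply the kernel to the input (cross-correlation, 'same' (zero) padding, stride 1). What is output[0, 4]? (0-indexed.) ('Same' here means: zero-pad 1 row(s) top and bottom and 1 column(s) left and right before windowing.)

4

The receptive field on the zero-padded input at this output position is [0 0 0 / 1 9 7 / 6 4 1]. Elementwise product with the kernel and sum: 0·1 + 1·-1 + 9·1 + 7·1 + 6·-1 + 4·-1 + 1·-1.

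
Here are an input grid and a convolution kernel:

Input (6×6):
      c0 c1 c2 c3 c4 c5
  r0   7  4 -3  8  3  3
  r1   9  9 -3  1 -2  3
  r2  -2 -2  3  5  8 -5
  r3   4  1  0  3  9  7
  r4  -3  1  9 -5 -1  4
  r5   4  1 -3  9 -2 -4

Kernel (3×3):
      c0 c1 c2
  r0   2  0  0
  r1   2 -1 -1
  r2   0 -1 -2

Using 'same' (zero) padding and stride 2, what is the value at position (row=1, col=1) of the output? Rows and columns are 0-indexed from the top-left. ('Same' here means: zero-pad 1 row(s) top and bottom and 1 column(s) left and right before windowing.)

The receptive field on the zero-padded input at this output position is [9 -3 1 / -2 3 5 / 1 0 3]. Elementwise product with the kernel and sum: 9·2 + -2·2 + 3·-1 + 5·-1 + 0·-1 + 3·-2.

0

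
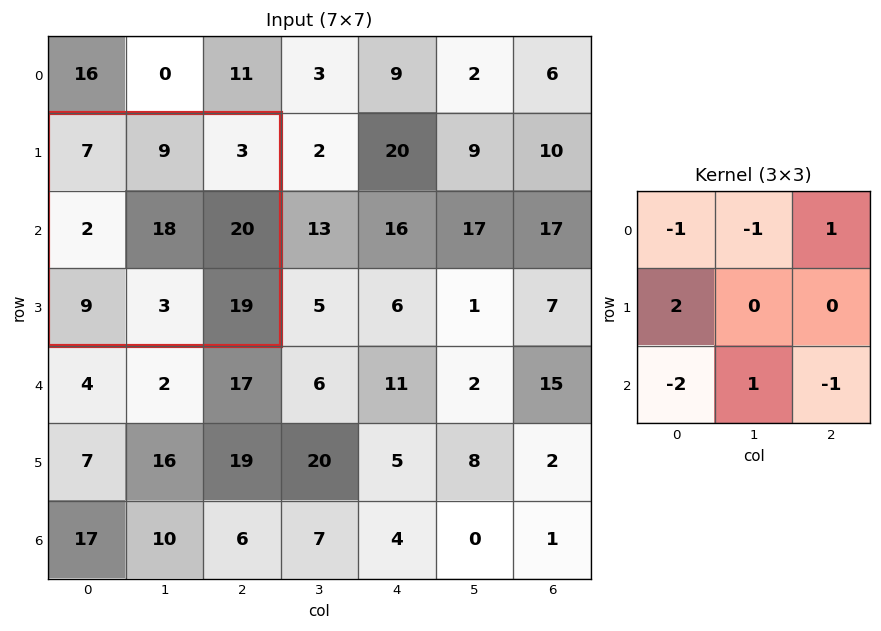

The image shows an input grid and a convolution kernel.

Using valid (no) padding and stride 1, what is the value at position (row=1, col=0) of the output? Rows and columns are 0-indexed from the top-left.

-43

The receptive field on the input at this output position is [7 9 3 / 2 18 20 / 9 3 19]. Elementwise product with the kernel and sum: 7·-1 + 9·-1 + 3·1 + 2·2 + 9·-2 + 3·1 + 19·-1.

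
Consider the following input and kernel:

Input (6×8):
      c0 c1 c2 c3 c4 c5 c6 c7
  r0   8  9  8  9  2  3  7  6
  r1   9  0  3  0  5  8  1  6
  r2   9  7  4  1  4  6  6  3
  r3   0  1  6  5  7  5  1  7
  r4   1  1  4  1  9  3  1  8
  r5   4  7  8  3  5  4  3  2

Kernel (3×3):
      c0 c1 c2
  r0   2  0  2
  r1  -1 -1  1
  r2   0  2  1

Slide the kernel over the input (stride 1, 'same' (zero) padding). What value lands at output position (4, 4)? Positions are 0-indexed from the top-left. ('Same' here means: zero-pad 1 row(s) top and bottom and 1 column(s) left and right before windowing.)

The receptive field on the zero-padded input at this output position is [5 7 5 / 1 9 3 / 3 5 4]. Elementwise product with the kernel and sum: 5·2 + 5·2 + 1·-1 + 9·-1 + 3·1 + 5·2 + 4·1.

27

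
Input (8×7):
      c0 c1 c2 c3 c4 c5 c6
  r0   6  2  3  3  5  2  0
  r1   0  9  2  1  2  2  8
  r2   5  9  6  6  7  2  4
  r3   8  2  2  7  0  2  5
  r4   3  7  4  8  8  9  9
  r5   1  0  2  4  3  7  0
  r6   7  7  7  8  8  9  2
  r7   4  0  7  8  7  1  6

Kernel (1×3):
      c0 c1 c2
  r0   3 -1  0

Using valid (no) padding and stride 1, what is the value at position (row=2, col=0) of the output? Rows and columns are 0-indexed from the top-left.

The receptive field on the input at this output position is [5 9 6]. Elementwise product with the kernel and sum: 5·3 + 9·-1.

6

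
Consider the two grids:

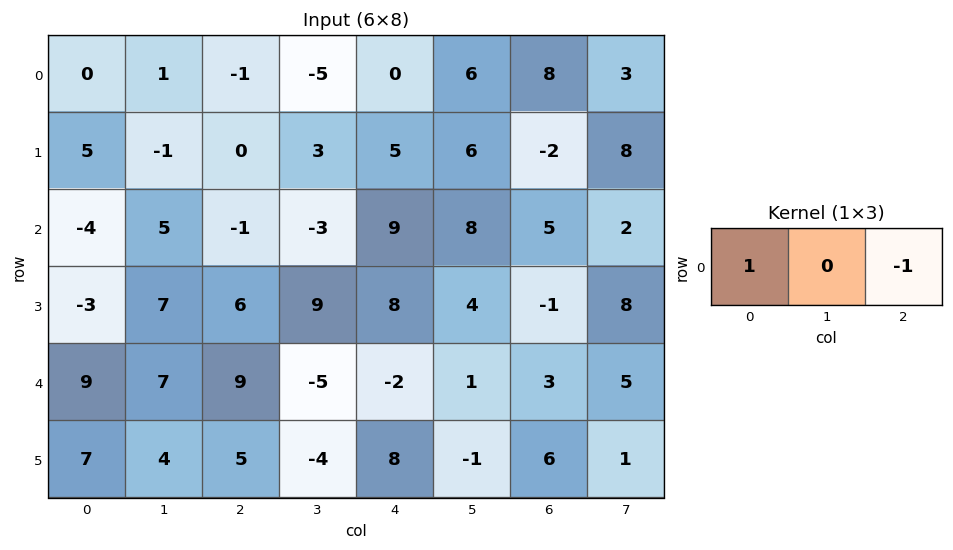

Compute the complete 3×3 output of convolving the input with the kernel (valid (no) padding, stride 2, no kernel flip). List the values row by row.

Output[0,0]: The receptive field on the input at this output position is [0 1 -1]. Elementwise product with the kernel and sum: 0·1 + -1·-1.
Output[0,1]: The receptive field on the input at this output position is [-1 -5 0]. Elementwise product with the kernel and sum: -1·1 + 0·-1.

1 -1 -8
-3 -10 4
0 11 -5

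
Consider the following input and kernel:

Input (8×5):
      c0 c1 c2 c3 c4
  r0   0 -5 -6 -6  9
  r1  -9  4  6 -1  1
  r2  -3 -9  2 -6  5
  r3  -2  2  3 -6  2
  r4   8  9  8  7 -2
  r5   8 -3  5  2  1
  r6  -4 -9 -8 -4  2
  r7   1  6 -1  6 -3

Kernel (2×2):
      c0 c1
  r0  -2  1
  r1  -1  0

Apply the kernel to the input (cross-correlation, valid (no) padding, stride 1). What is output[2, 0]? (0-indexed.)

The receptive field on the input at this output position is [-3 -9 / -2 2]. Elementwise product with the kernel and sum: -3·-2 + -9·1 + -2·-1.

-1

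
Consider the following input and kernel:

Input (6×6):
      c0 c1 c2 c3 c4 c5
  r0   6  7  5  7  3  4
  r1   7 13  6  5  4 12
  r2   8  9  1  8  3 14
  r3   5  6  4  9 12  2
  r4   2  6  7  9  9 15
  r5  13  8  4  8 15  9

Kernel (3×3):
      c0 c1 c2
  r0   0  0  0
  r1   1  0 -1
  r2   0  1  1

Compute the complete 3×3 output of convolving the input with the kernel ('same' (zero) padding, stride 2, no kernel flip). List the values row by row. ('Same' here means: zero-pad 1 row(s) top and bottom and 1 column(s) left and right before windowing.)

Output[0,0]: The receptive field on the zero-padded input at this output position is [0 0 0 / 0 6 7 / 0 7 13]. Elementwise product with the kernel and sum: 0·1 + 7·-1 + 7·1 + 13·1.
Output[0,1]: The receptive field on the zero-padded input at this output position is [0 0 0 / 7 5 7 / 13 6 5]. Elementwise product with the kernel and sum: 7·1 + 7·-1 + 6·1 + 5·1.

13 11 19
2 14 8
15 9 18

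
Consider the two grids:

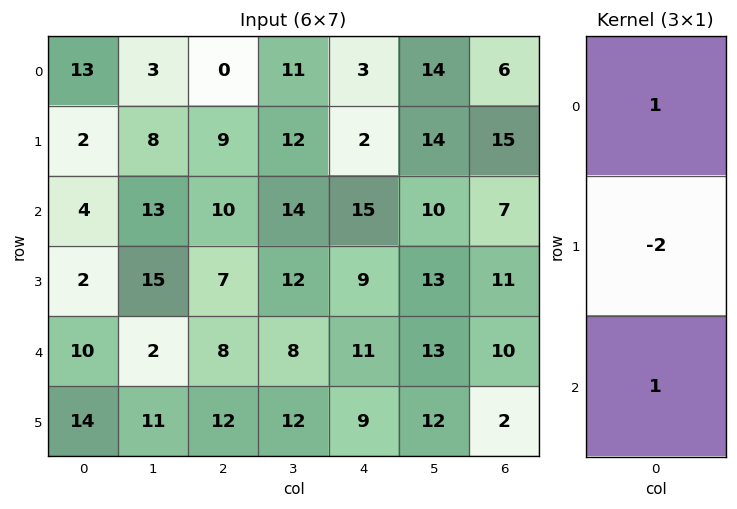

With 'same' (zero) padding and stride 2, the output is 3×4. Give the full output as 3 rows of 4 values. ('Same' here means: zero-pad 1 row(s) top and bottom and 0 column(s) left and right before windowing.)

-24 9 -4 3
-4 -4 -19 12
-4 3 -4 -7

Output[0,0]: The receptive field on the zero-padded input at this output position is [0 / 13 / 2]. Elementwise product with the kernel and sum: 0·1 + 13·-2 + 2·1.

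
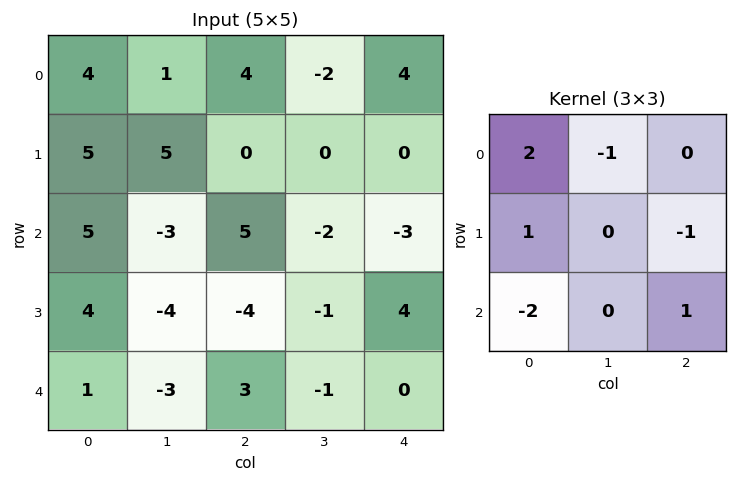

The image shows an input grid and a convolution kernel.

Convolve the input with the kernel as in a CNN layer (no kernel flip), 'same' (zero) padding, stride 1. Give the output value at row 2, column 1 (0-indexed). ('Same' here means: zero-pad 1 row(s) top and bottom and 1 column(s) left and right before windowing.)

The receptive field on the zero-padded input at this output position is [5 5 0 / 5 -3 5 / 4 -4 -4]. Elementwise product with the kernel and sum: 5·2 + 5·-1 + 5·1 + 5·-1 + 4·-2 + -4·1.

-7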